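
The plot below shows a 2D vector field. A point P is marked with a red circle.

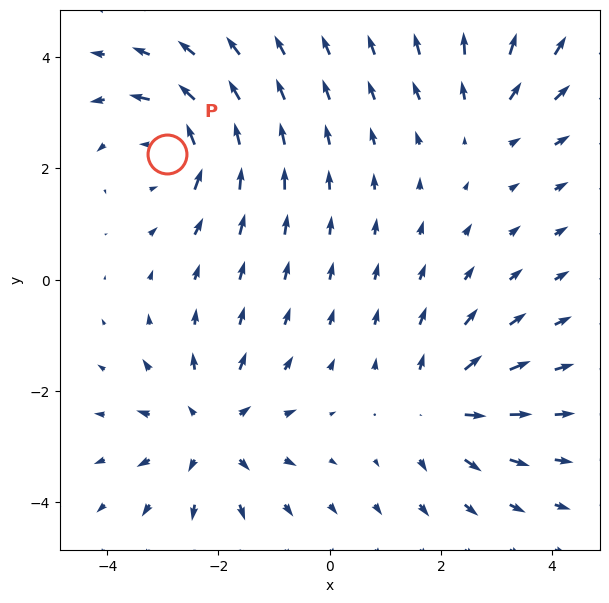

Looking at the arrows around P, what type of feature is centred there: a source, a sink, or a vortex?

At P (-2.9, 2.3) the arrows circulate counterclockwise. Divergence ≈0, curl about +5 — near-zero divergence with nonzero curl is a vortex.

vortex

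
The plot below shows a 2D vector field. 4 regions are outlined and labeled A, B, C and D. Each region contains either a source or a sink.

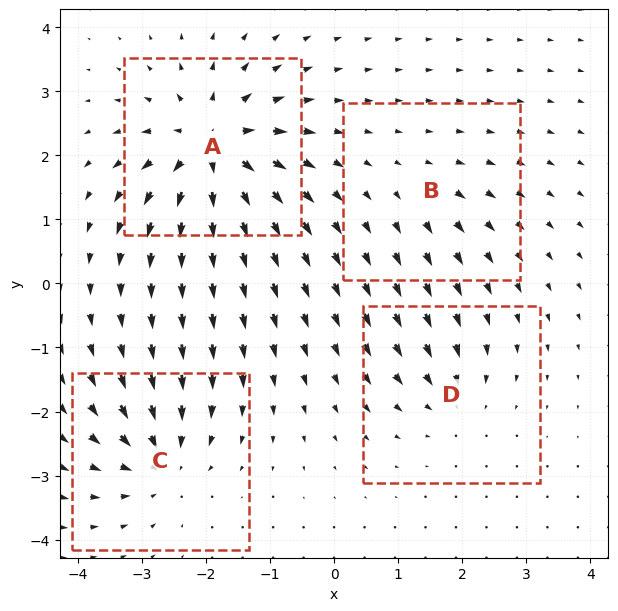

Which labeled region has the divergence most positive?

Divergence at each region's feature centre — A: about +9, B: about +2, C: about -6, D: about -4. Region A is most positive.

A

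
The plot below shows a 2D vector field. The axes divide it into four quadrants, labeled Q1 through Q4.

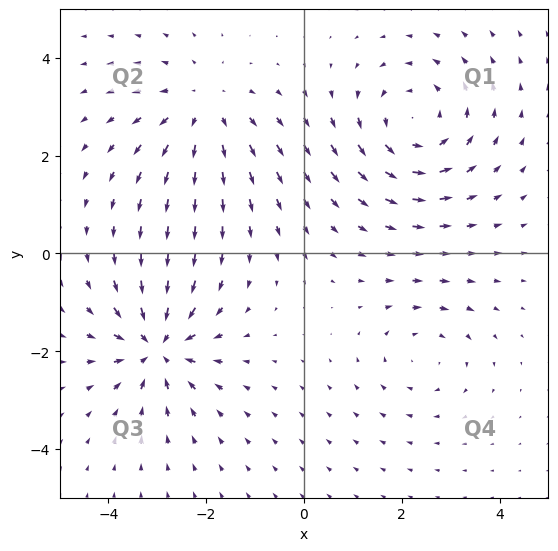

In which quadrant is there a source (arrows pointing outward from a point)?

Q2

The source sits at approximately (-2.1, 3.0), which lies in quadrant Q2. The divergence there is about +3, positive as expected for a source.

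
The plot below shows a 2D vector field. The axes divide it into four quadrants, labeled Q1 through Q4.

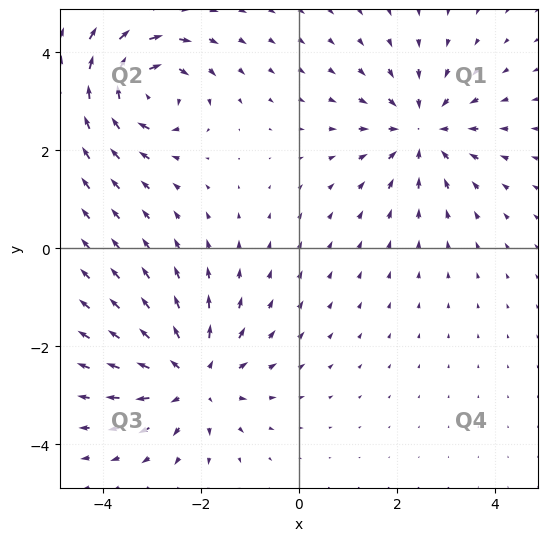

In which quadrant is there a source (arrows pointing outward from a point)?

The source sits at approximately (-2.2, -2.7), which lies in quadrant Q3. The divergence there is about +4, positive as expected for a source.

Q3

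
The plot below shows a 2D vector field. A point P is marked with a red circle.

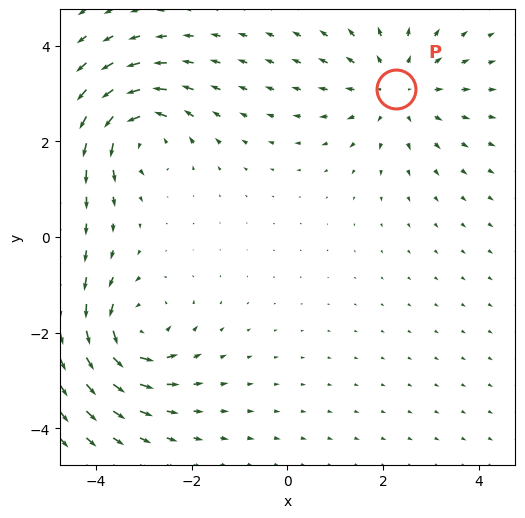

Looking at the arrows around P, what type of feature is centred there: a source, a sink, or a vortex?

source

At P (2.3, 3.1) the arrows spread outward. Divergence about +4, curl ≈0 — positive divergence with near-zero curl is a source.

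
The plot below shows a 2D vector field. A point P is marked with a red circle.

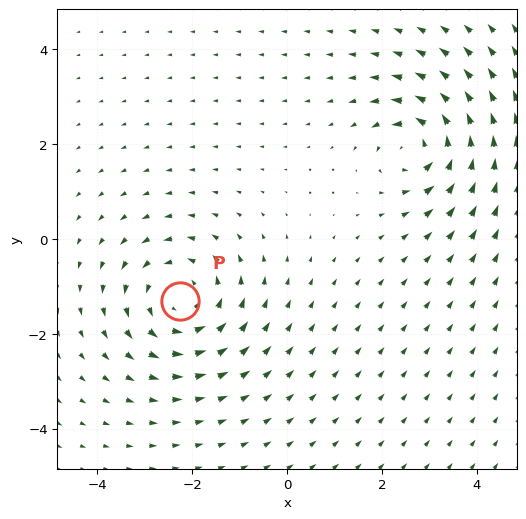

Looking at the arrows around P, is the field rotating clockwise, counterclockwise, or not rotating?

Near P at (-2.3, -1.3) the arrows circulate counterclockwise. The curl (z-component) there is about +4; positive curl means counterclockwise rotation.

counterclockwise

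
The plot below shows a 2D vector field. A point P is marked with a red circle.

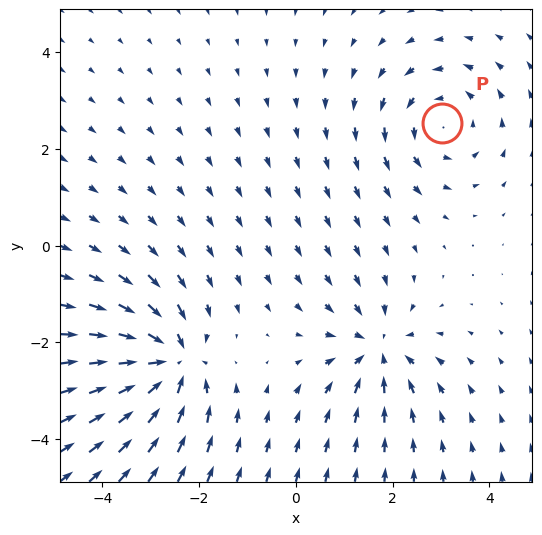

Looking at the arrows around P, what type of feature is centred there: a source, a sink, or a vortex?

At P (3.0, 2.5) the arrows circulate counterclockwise. Divergence ≈0, curl about +3 — near-zero divergence with nonzero curl is a vortex.

vortex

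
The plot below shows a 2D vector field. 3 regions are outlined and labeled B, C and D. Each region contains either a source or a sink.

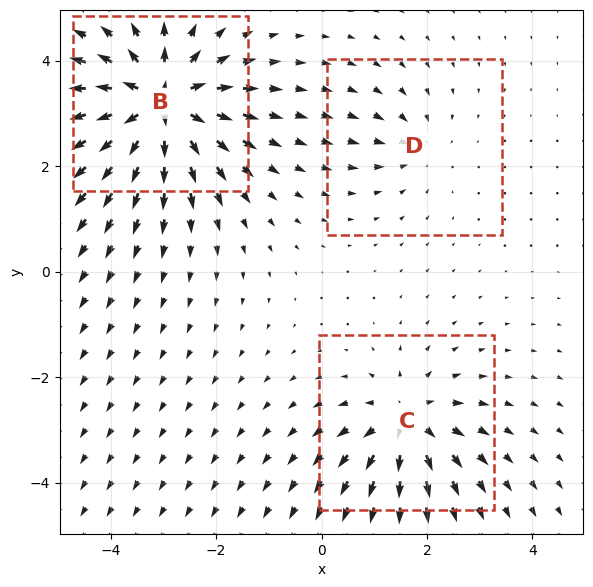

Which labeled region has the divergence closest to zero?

D

Divergence at each region's feature centre — B: about +6, C: about +4, D: about -2. Region D is closest to zero.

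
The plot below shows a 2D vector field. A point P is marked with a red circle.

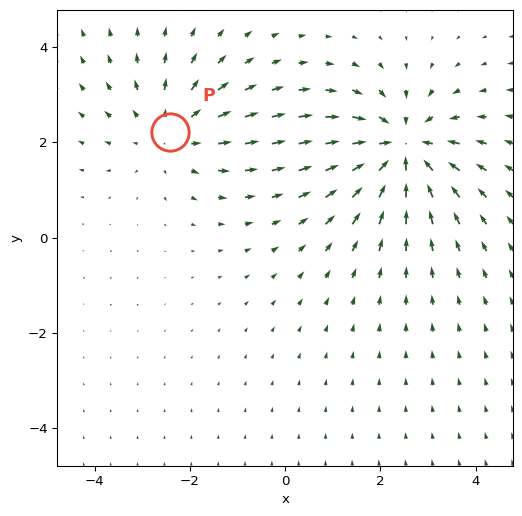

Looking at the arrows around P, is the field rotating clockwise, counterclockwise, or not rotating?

Near P at (-2.4, 2.2) the arrows show no circulation. The curl there is ≈0.

not rotating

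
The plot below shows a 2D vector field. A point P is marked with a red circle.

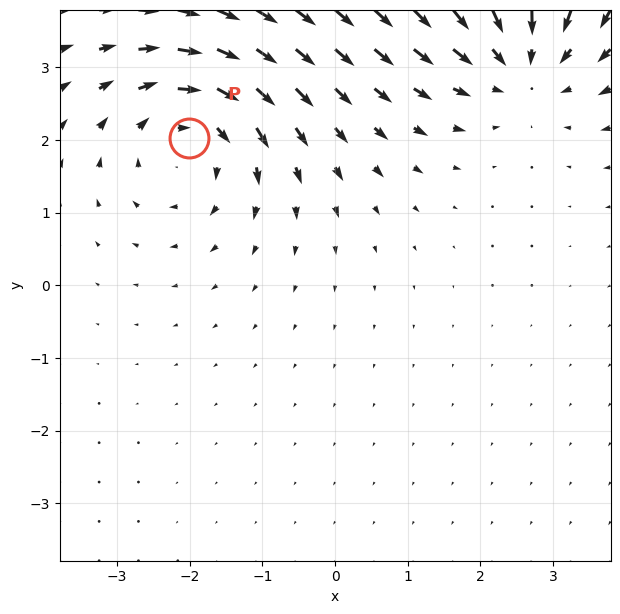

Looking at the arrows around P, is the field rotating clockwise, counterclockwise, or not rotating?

Near P at (-2.0, 2.0) the arrows circulate clockwise. The curl (z-component) there is about -4; negative curl means clockwise rotation.

clockwise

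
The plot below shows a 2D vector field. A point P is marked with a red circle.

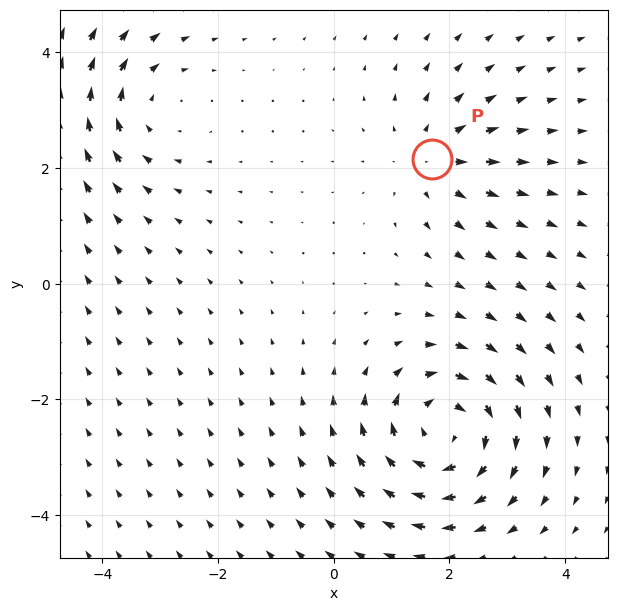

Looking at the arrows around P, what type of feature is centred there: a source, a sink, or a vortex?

At P (1.7, 2.1) the arrows spread outward. Divergence about +3, curl ≈0 — positive divergence with near-zero curl is a source.

source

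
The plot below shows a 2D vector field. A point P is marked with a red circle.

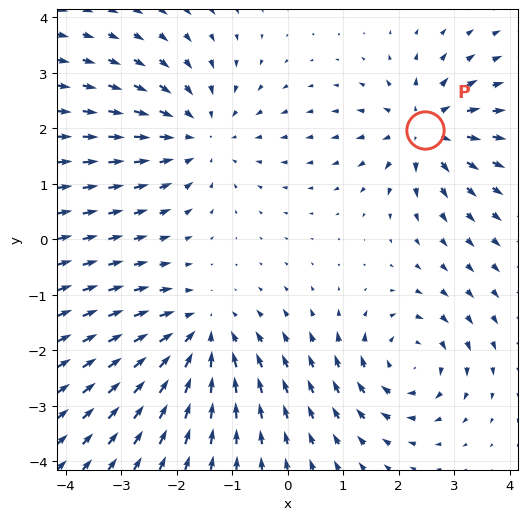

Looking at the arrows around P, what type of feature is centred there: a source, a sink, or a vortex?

At P (2.5, 2.0) the arrows spread outward. Divergence about +5, curl ≈0 — positive divergence with near-zero curl is a source.

source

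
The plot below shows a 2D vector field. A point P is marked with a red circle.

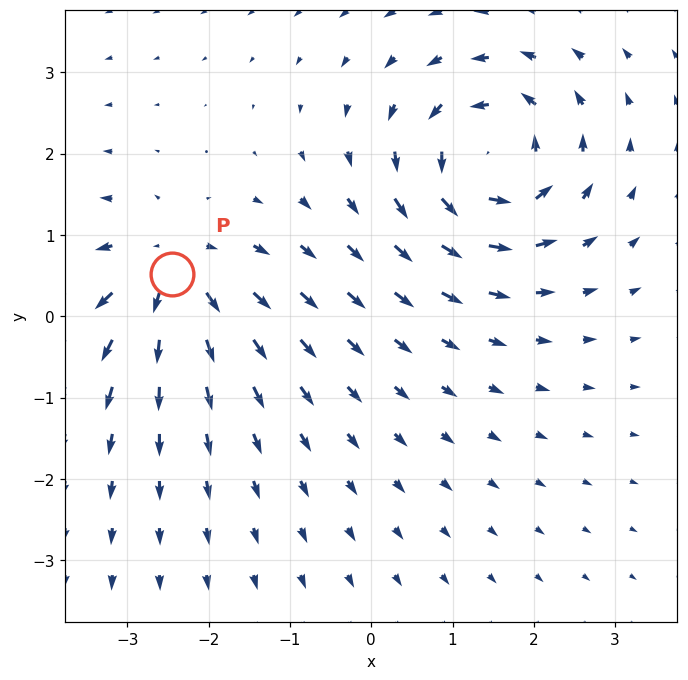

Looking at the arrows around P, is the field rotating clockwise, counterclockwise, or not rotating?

Near P at (-2.4, 0.5) the arrows show no circulation. The curl there is ≈0.

not rotating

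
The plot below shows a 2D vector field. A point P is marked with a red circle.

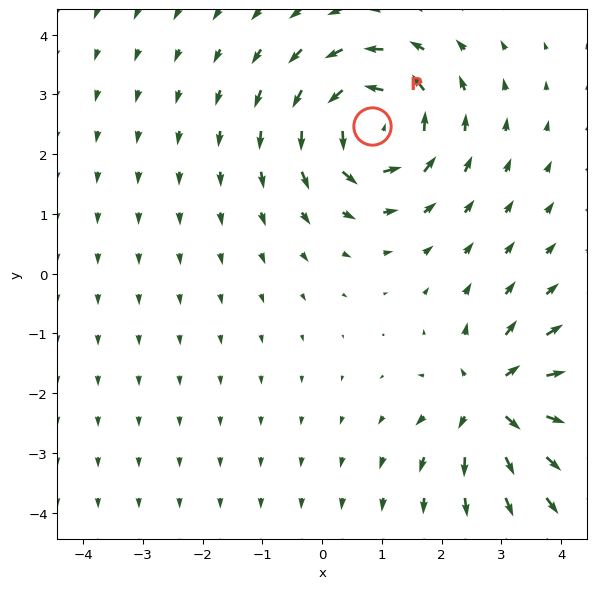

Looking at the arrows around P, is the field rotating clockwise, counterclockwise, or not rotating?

Near P at (0.8, 2.5) the arrows circulate counterclockwise. The curl (z-component) there is about +5; positive curl means counterclockwise rotation.

counterclockwise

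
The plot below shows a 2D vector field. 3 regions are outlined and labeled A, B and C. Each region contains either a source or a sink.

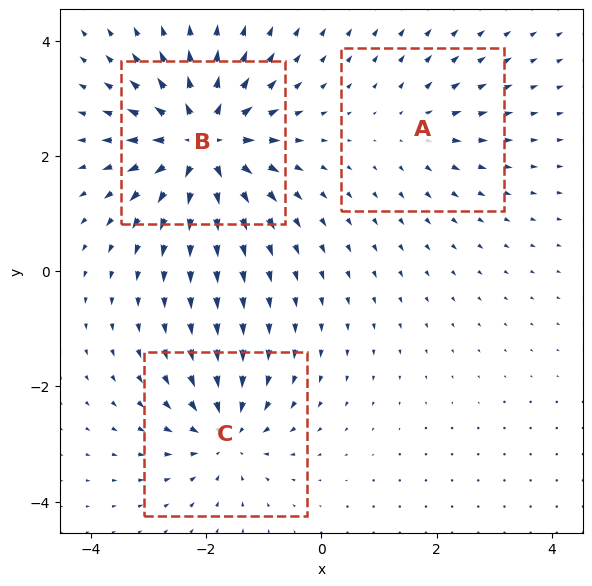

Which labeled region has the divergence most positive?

B

Divergence at each region's feature centre — A: about +2, B: about +6, C: about -4. Region B is most positive.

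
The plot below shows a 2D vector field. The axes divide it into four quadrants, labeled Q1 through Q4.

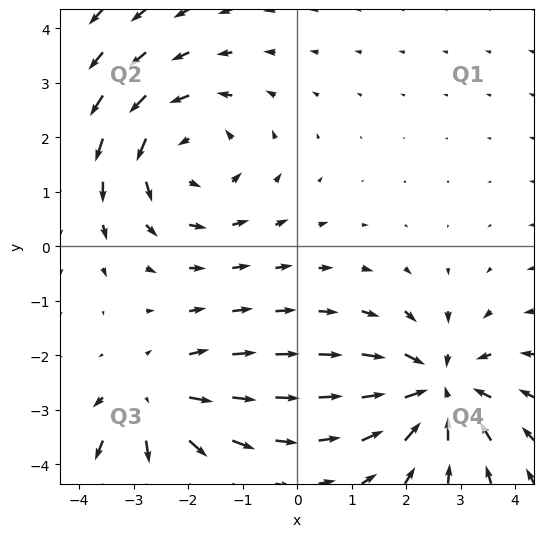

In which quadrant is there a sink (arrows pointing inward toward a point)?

Q4

The sink sits at approximately (2.6, -2.6), which lies in quadrant Q4. The divergence there is about -4, negative as expected for a sink.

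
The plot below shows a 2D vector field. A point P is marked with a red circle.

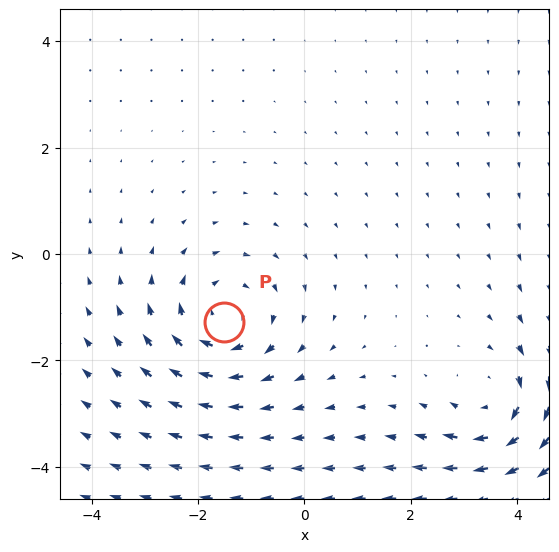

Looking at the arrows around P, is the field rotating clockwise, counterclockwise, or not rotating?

clockwise

Near P at (-1.5, -1.3) the arrows circulate clockwise. The curl (z-component) there is about -3; negative curl means clockwise rotation.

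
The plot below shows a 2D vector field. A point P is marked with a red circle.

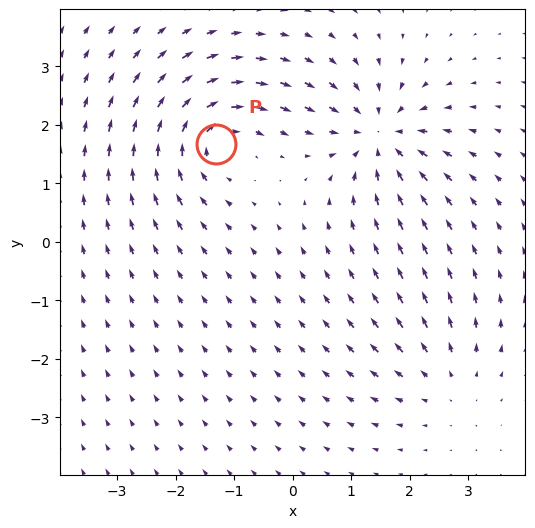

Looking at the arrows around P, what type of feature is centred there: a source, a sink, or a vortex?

At P (-1.3, 1.7) the arrows circulate clockwise. Divergence ≈0, curl about -6 — near-zero divergence with nonzero curl is a vortex.

vortex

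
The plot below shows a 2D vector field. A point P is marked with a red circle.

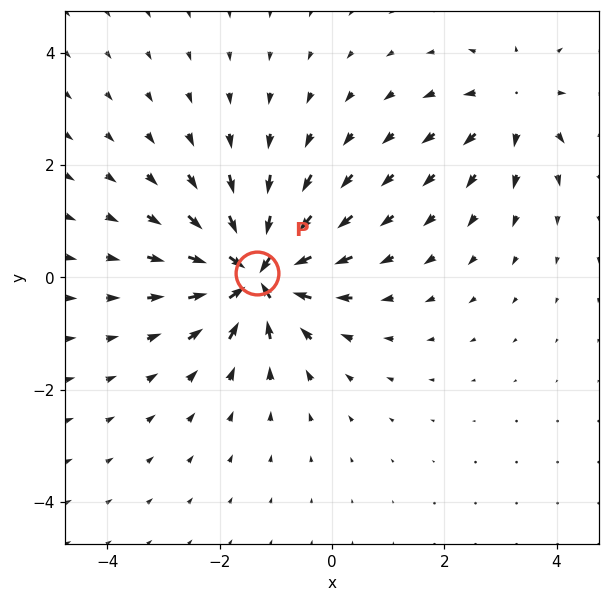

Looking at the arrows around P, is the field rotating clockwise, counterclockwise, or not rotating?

not rotating

Near P at (-1.3, 0.1) the arrows show no circulation. The curl there is ≈0.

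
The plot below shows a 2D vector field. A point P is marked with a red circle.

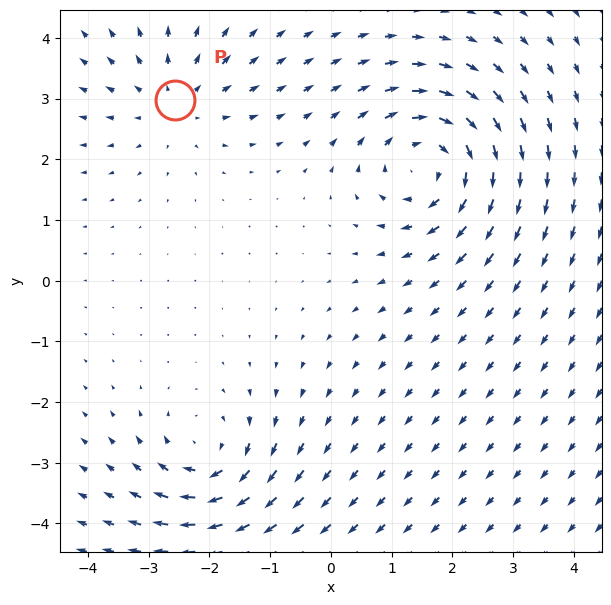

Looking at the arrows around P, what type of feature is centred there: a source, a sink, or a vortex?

source

At P (-2.6, 3.0) the arrows spread outward. Divergence about +3, curl ≈0 — positive divergence with near-zero curl is a source.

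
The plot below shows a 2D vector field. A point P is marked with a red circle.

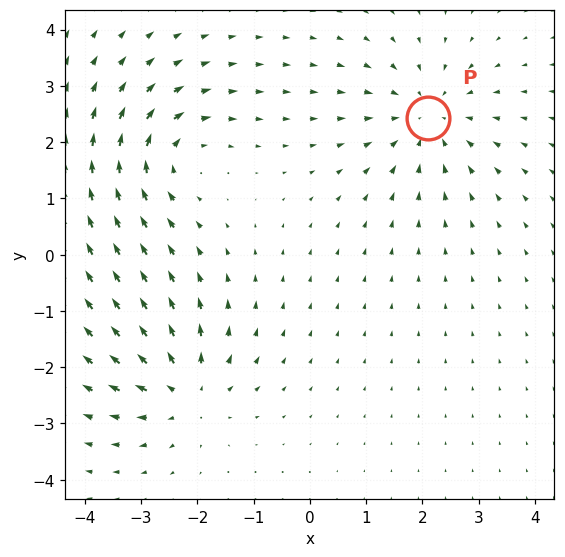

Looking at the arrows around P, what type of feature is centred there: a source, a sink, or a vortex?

At P (2.1, 2.4) the arrows converge inward. Divergence about -3, curl ≈0 — negative divergence with near-zero curl is a sink.

sink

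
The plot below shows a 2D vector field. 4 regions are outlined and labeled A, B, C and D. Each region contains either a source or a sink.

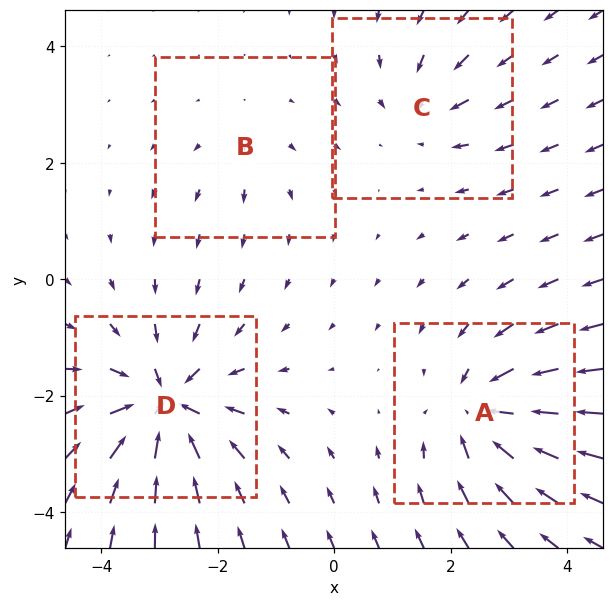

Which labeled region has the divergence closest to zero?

B

Divergence at each region's feature centre — A: about -6, B: about +2, C: about -3, D: about -7. Region B is closest to zero.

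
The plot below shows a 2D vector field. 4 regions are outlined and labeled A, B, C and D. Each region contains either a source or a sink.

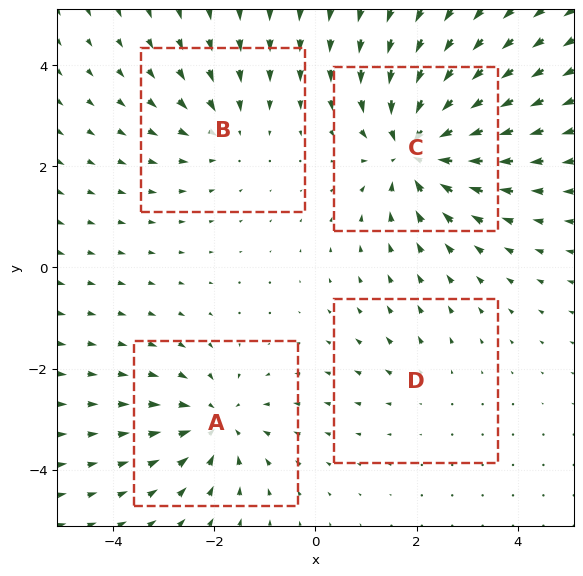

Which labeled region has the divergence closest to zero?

Divergence at each region's feature centre — A: about -5, B: about -3, C: about -7, D: about +2. Region D is closest to zero.

D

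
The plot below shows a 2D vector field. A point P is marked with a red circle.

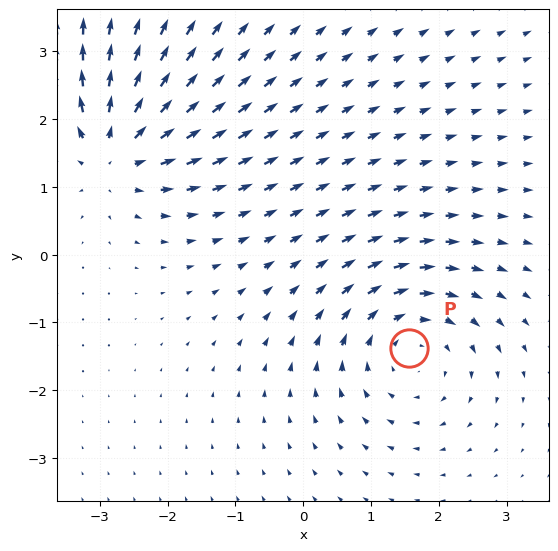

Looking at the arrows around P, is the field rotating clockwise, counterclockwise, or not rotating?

Near P at (1.6, -1.4) the arrows circulate clockwise. The curl (z-component) there is about -4; negative curl means clockwise rotation.

clockwise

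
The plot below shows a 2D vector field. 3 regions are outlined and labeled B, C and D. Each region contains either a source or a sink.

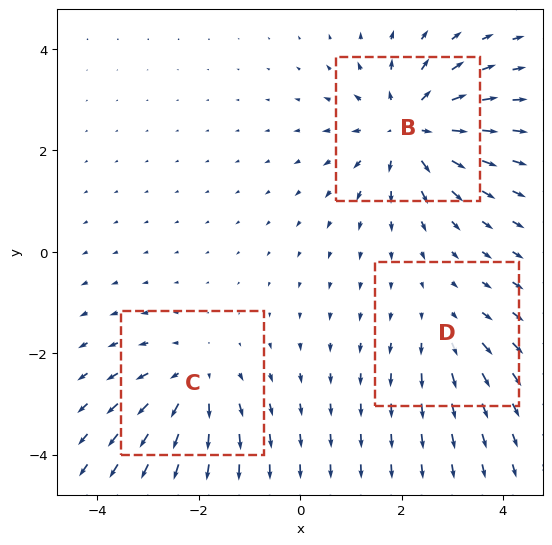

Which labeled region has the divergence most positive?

B

Divergence at each region's feature centre — B: about +5, C: about +3, D: about +2. Region B is most positive.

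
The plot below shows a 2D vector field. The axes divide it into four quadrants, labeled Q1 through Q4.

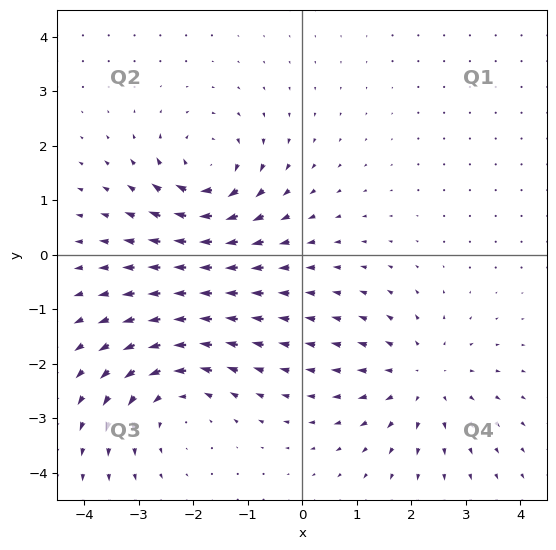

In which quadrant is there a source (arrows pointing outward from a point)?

The source sits at approximately (2.2, -2.3), which lies in quadrant Q4. The divergence there is about +3, positive as expected for a source.

Q4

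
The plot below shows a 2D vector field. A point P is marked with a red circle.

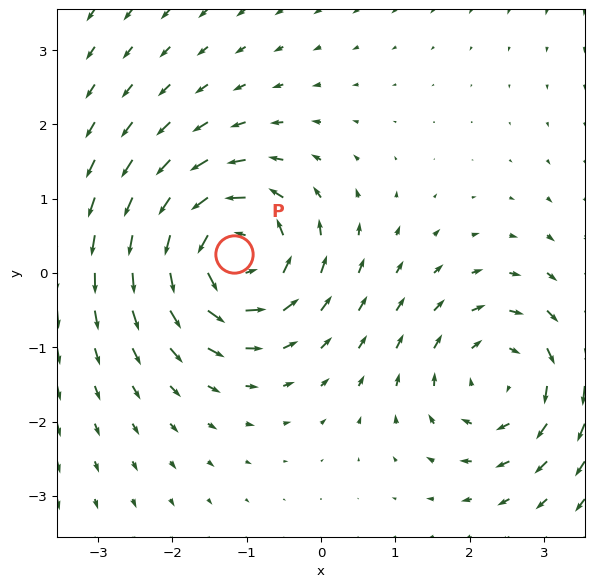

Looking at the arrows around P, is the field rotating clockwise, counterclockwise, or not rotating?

Near P at (-1.2, 0.3) the arrows circulate counterclockwise. The curl (z-component) there is about +6; positive curl means counterclockwise rotation.

counterclockwise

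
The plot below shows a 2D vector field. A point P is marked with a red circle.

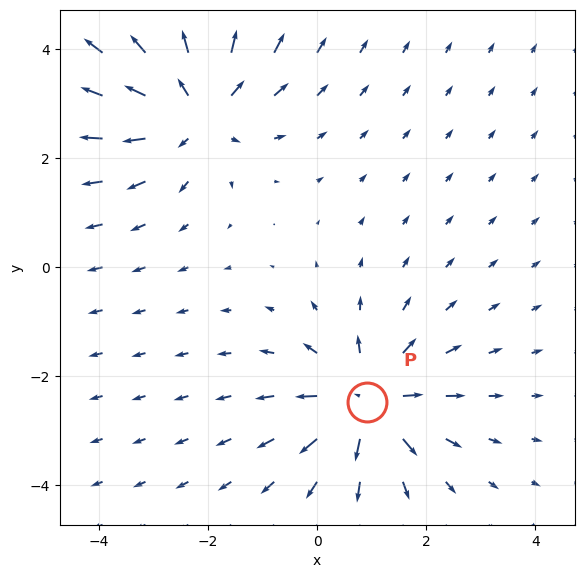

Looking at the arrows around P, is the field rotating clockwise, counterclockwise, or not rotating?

Near P at (0.9, -2.5) the arrows show no circulation. The curl there is ≈0.

not rotating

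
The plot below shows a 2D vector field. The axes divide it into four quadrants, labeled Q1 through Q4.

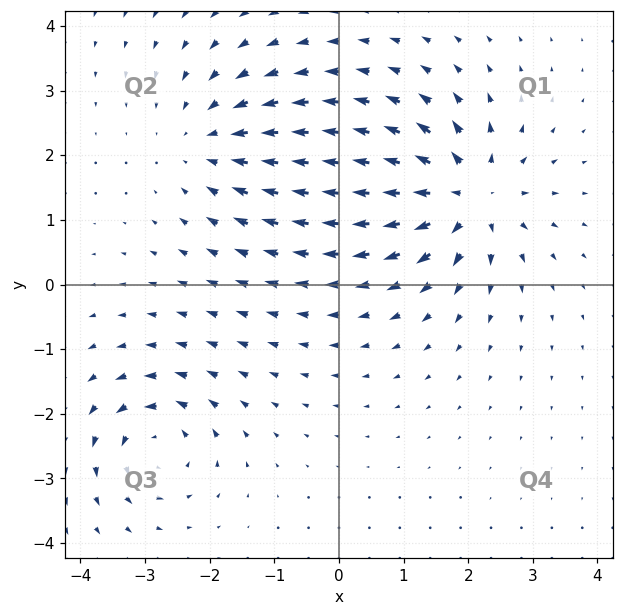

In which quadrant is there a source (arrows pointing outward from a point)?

The source sits at approximately (2.0, 1.4), which lies in quadrant Q1. The divergence there is about +6, positive as expected for a source.

Q1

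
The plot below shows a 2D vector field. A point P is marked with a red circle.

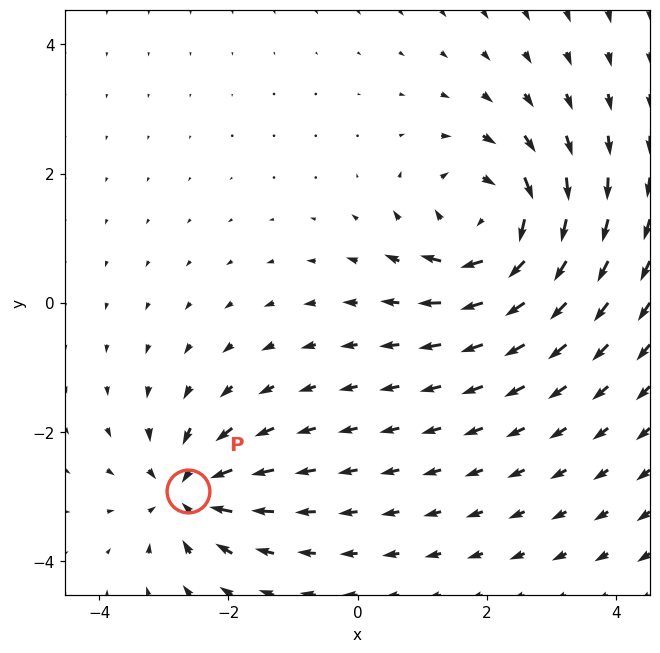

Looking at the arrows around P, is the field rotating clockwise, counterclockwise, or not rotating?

not rotating

Near P at (-2.6, -2.9) the arrows show no circulation. The curl there is ≈0.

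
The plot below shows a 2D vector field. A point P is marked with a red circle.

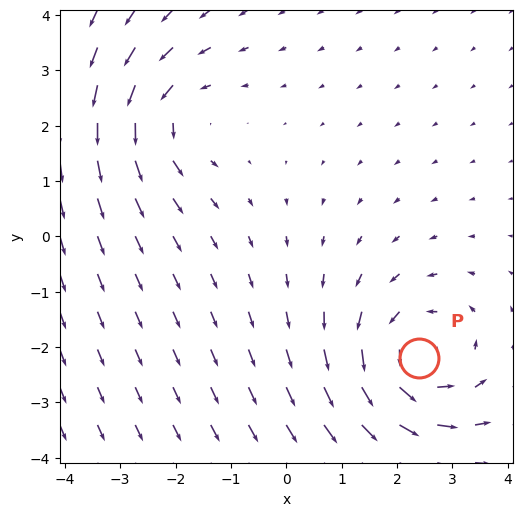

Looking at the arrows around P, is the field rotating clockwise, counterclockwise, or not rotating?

counterclockwise

Near P at (2.4, -2.2) the arrows circulate counterclockwise. The curl (z-component) there is about +5; positive curl means counterclockwise rotation.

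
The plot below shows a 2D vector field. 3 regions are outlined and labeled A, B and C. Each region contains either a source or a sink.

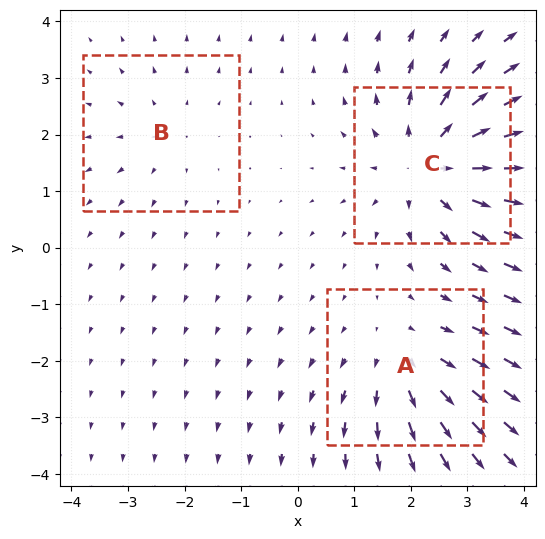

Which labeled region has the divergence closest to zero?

B

Divergence at each region's feature centre — A: about +3, B: about +2, C: about +5. Region B is closest to zero.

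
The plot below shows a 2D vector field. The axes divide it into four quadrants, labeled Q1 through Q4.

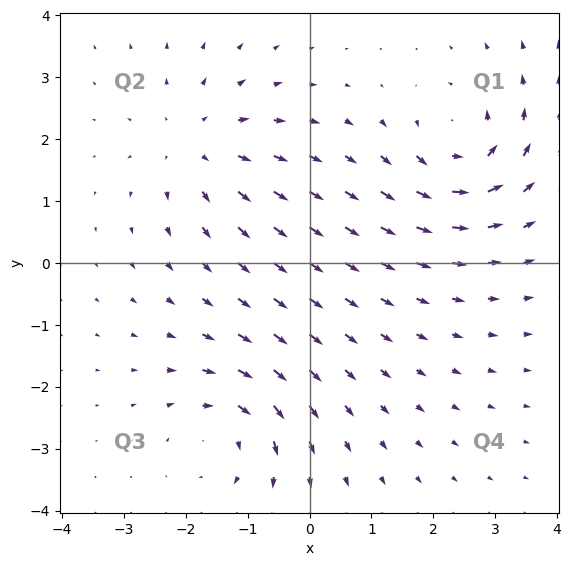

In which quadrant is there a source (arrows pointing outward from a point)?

Q2

The source sits at approximately (-1.8, 1.9), which lies in quadrant Q2. The divergence there is about +4, positive as expected for a source.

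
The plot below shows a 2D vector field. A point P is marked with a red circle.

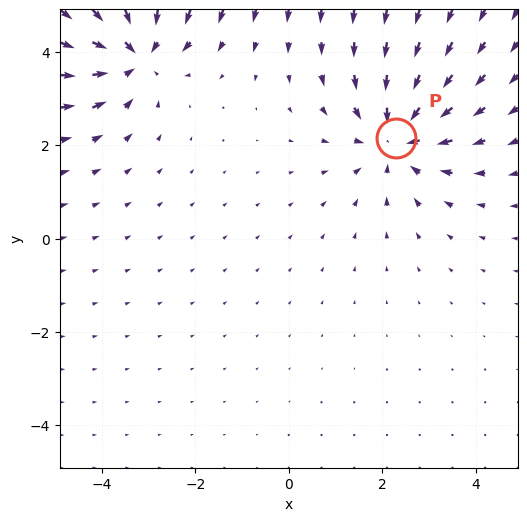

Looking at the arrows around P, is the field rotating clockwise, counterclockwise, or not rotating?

not rotating

Near P at (2.3, 2.1) the arrows show no circulation. The curl there is ≈0.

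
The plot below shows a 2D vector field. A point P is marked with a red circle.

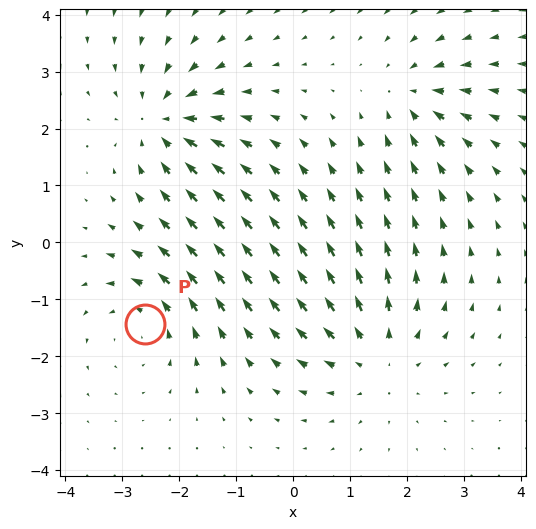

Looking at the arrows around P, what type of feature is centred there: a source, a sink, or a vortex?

vortex

At P (-2.6, -1.4) the arrows circulate counterclockwise. Divergence ≈0, curl about +4 — near-zero divergence with nonzero curl is a vortex.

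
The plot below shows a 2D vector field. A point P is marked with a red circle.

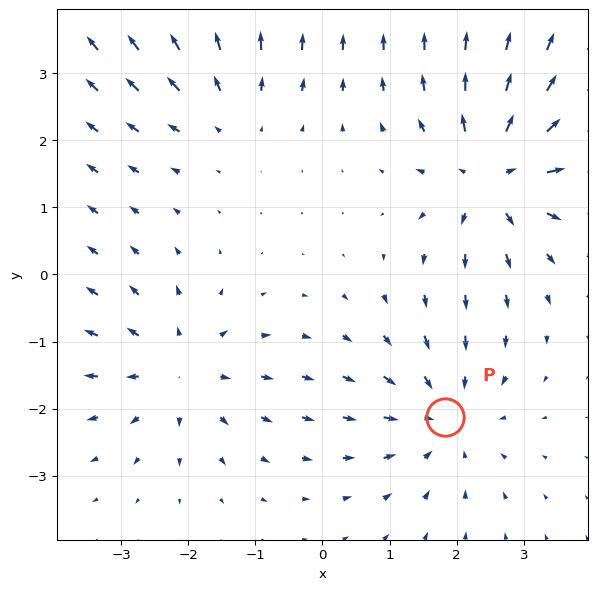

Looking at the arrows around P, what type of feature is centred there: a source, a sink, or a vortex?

sink

At P (1.8, -2.1) the arrows converge inward. Divergence about -4, curl ≈0 — negative divergence with near-zero curl is a sink.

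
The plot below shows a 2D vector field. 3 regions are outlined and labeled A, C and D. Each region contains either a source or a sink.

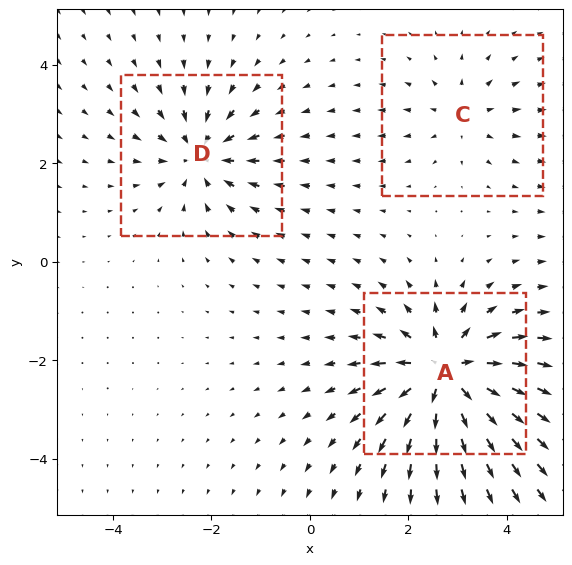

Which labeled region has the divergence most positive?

A

Divergence at each region's feature centre — A: about +6, C: about +2, D: about -4. Region A is most positive.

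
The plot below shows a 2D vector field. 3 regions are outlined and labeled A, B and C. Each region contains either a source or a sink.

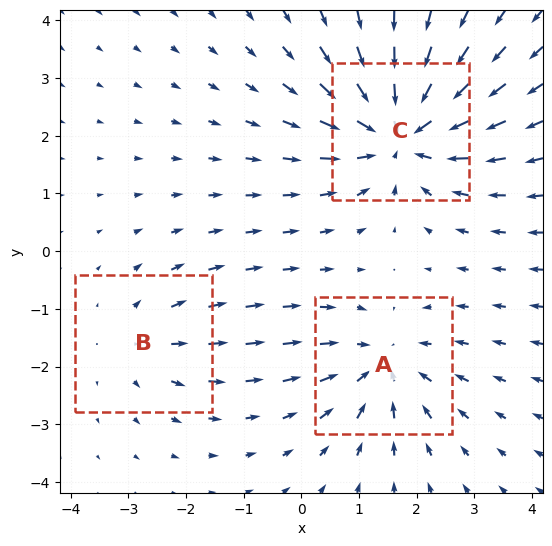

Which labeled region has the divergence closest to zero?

B

Divergence at each region's feature centre — A: about -3, B: about +2, C: about -5. Region B is closest to zero.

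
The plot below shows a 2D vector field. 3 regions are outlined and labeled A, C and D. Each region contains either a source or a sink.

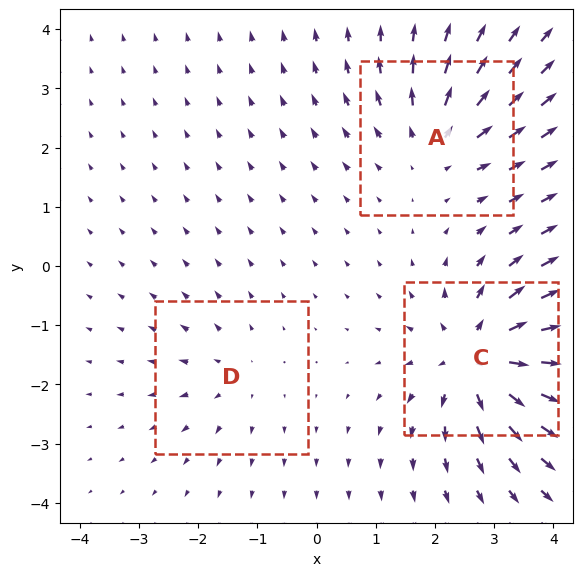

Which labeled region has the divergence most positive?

Divergence at each region's feature centre — A: about +3, C: about +5, D: about +2. Region C is most positive.

C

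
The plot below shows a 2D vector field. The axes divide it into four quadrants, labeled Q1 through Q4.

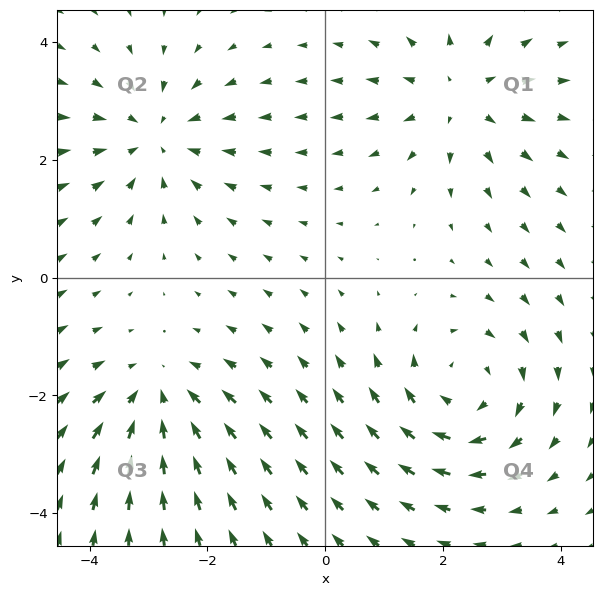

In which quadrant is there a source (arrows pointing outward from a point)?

The source sits at approximately (2.3, 3.1), which lies in quadrant Q1. The divergence there is about +3, positive as expected for a source.

Q1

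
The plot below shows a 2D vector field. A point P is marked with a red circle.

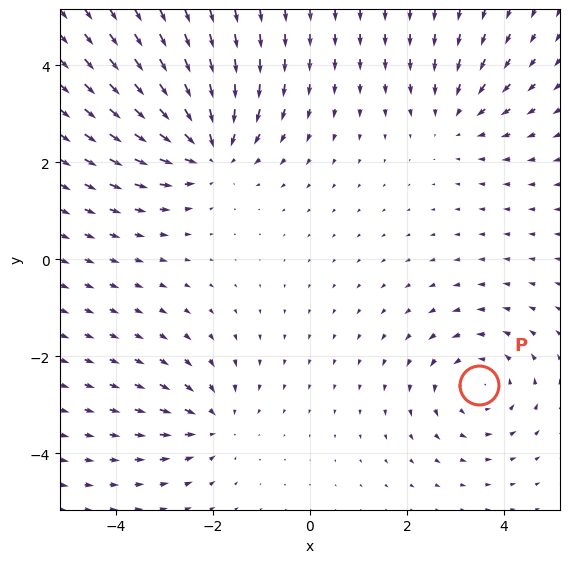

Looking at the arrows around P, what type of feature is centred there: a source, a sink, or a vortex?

At P (3.5, -2.6) the arrows circulate counterclockwise. Divergence ≈0, curl about +4 — near-zero divergence with nonzero curl is a vortex.

vortex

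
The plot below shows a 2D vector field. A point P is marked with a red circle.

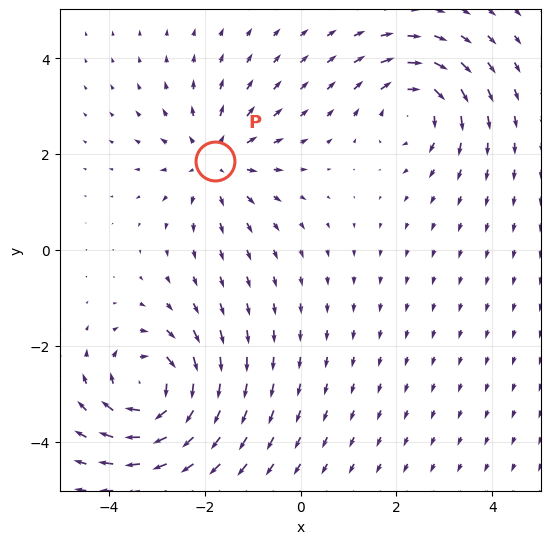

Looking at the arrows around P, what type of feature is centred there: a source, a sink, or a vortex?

source

At P (-1.8, 1.8) the arrows spread outward. Divergence about +4, curl ≈0 — positive divergence with near-zero curl is a source.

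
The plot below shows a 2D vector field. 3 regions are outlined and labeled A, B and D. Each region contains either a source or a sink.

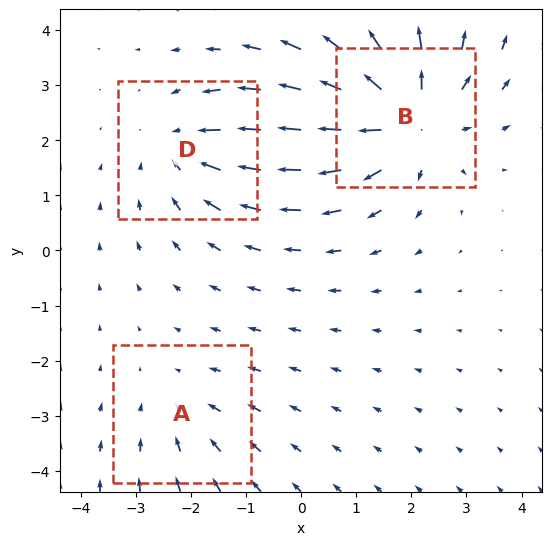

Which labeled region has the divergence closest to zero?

Divergence at each region's feature centre — A: about -2, B: about +4, D: about -3. Region A is closest to zero.

A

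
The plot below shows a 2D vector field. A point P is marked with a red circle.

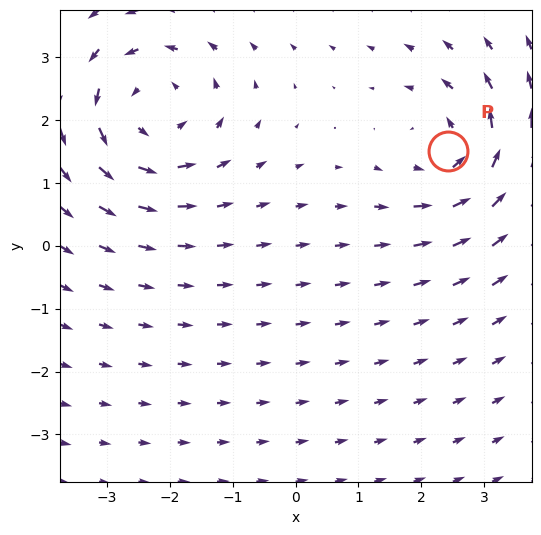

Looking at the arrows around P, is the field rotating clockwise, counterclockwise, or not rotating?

Near P at (2.4, 1.5) the arrows circulate counterclockwise. The curl (z-component) there is about +4; positive curl means counterclockwise rotation.

counterclockwise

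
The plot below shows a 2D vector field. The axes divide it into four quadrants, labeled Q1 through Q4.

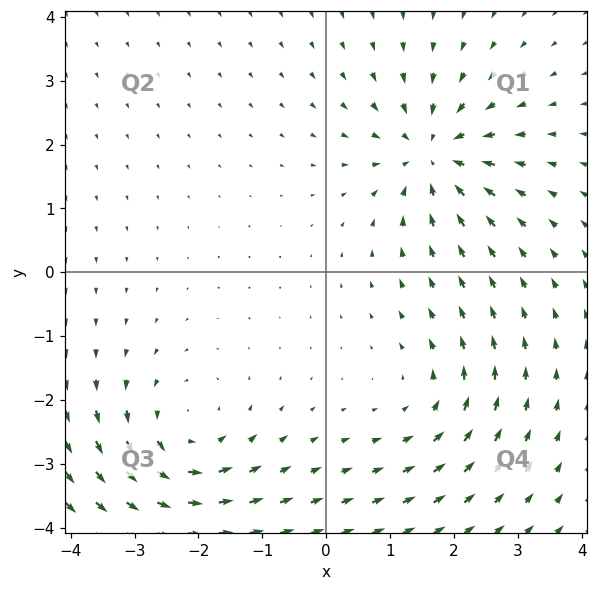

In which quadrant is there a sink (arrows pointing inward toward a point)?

Q1

The sink sits at approximately (1.7, 1.9), which lies in quadrant Q1. The divergence there is about -6, negative as expected for a sink.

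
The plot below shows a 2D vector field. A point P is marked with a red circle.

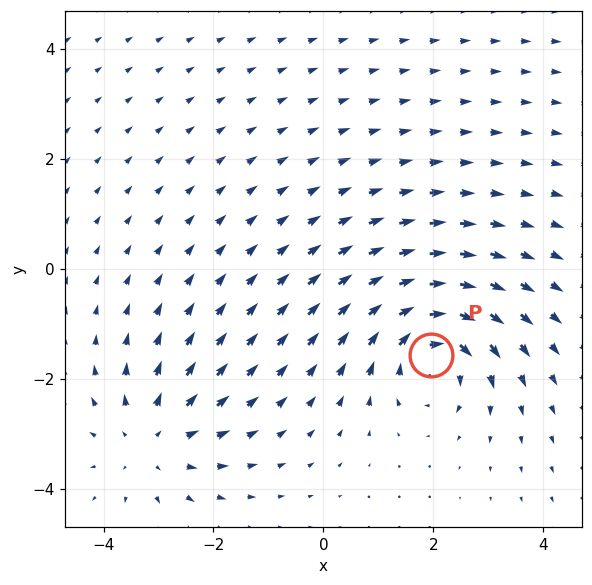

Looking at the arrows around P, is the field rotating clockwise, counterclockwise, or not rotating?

clockwise

Near P at (2.0, -1.6) the arrows circulate clockwise. The curl (z-component) there is about -5; negative curl means clockwise rotation.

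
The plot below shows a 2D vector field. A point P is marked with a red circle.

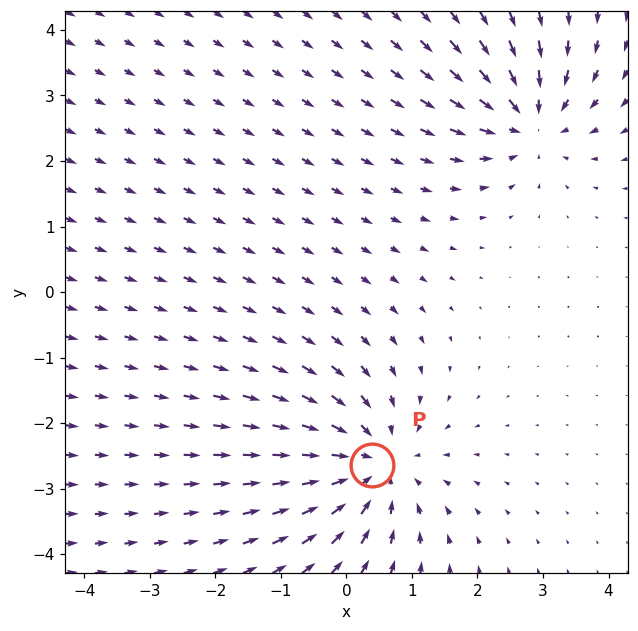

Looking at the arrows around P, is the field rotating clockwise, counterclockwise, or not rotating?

Near P at (0.4, -2.6) the arrows show no circulation. The curl there is ≈0.

not rotating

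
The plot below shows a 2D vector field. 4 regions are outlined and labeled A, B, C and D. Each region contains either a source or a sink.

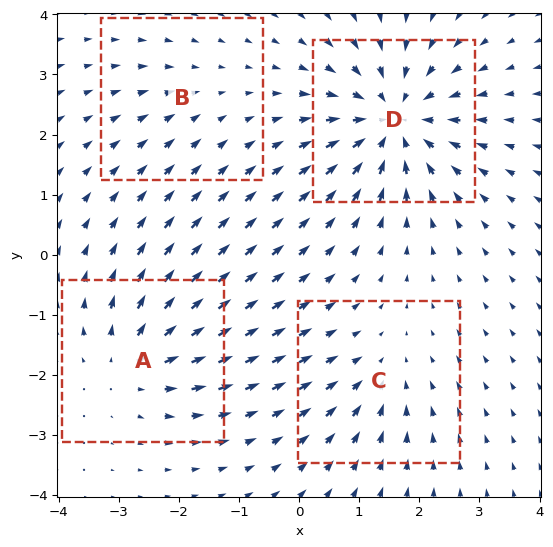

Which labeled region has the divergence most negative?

D

Divergence at each region's feature centre — A: about +5, B: about -2, C: about -3, D: about -7. Region D is most negative.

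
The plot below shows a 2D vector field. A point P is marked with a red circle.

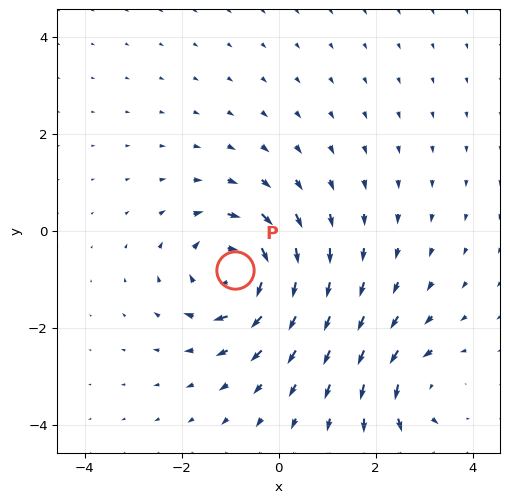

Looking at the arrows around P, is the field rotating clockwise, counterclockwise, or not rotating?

clockwise

Near P at (-0.9, -0.8) the arrows circulate clockwise. The curl (z-component) there is about -5; negative curl means clockwise rotation.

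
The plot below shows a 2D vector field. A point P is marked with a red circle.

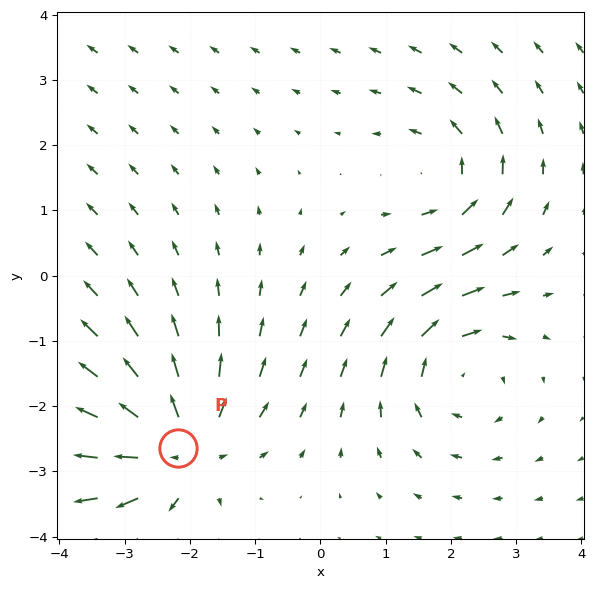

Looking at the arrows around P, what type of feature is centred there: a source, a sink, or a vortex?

source

At P (-2.2, -2.6) the arrows spread outward. Divergence about +5, curl ≈0 — positive divergence with near-zero curl is a source.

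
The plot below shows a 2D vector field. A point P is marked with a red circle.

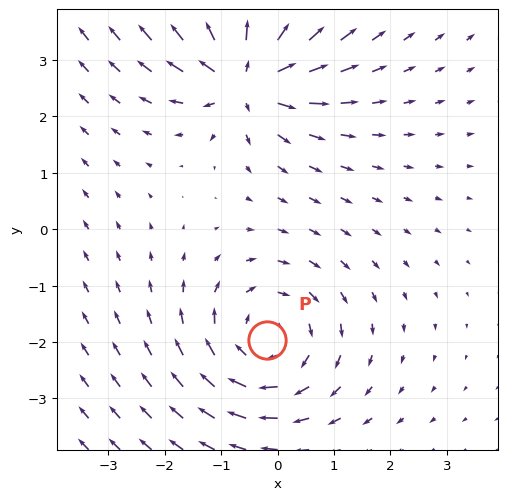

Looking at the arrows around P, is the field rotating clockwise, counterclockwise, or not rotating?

Near P at (-0.2, -2.0) the arrows circulate clockwise. The curl (z-component) there is about -3; negative curl means clockwise rotation.

clockwise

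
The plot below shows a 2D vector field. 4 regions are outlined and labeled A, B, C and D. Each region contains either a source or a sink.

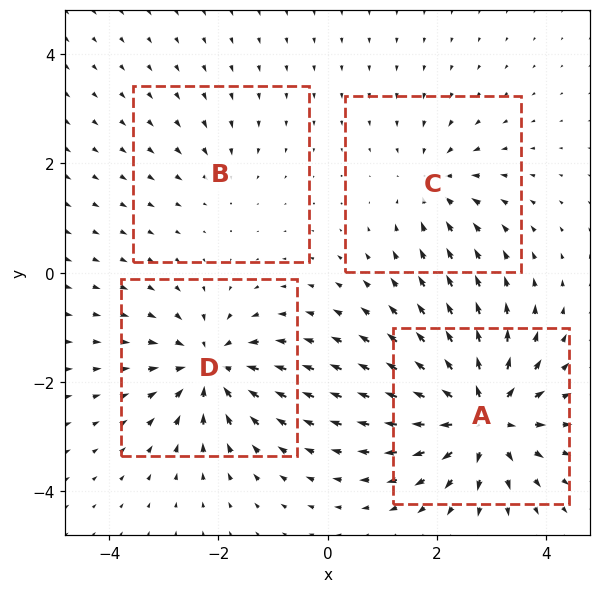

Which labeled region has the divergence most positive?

A

Divergence at each region's feature centre — A: about +8, B: about -2, C: about -4, D: about -6. Region A is most positive.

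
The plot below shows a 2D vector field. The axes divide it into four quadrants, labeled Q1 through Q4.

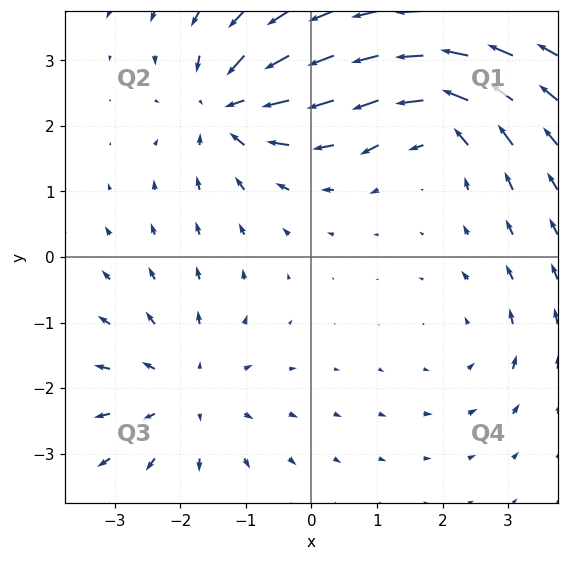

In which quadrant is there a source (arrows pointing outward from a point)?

Q3

The source sits at approximately (-1.9, -2.1), which lies in quadrant Q3. The divergence there is about +4, positive as expected for a source.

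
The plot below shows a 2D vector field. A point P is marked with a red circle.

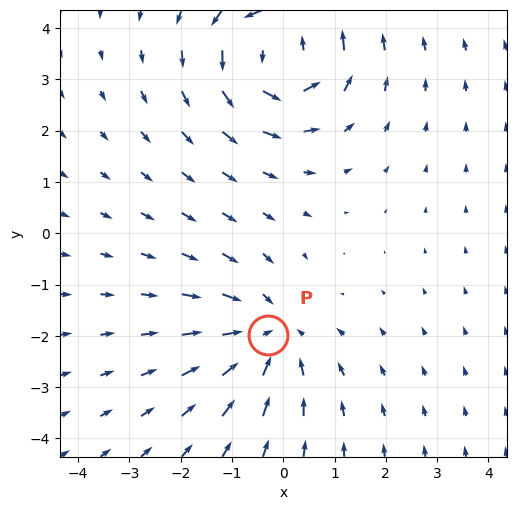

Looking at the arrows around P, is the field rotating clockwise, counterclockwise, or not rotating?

Near P at (-0.3, -2.0) the arrows show no circulation. The curl there is ≈0.

not rotating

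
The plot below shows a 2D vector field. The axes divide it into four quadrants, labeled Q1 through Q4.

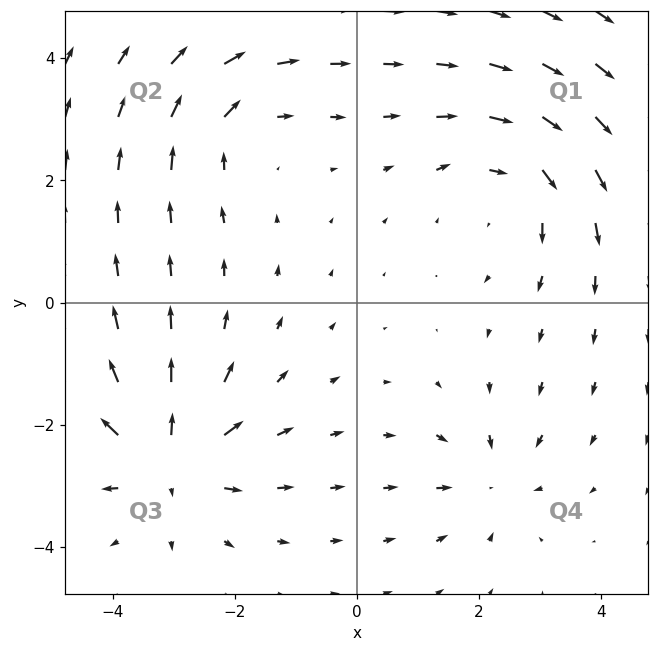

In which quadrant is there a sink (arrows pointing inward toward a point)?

Q4

The sink sits at approximately (2.2, -2.9), which lies in quadrant Q4. The divergence there is about -3, negative as expected for a sink.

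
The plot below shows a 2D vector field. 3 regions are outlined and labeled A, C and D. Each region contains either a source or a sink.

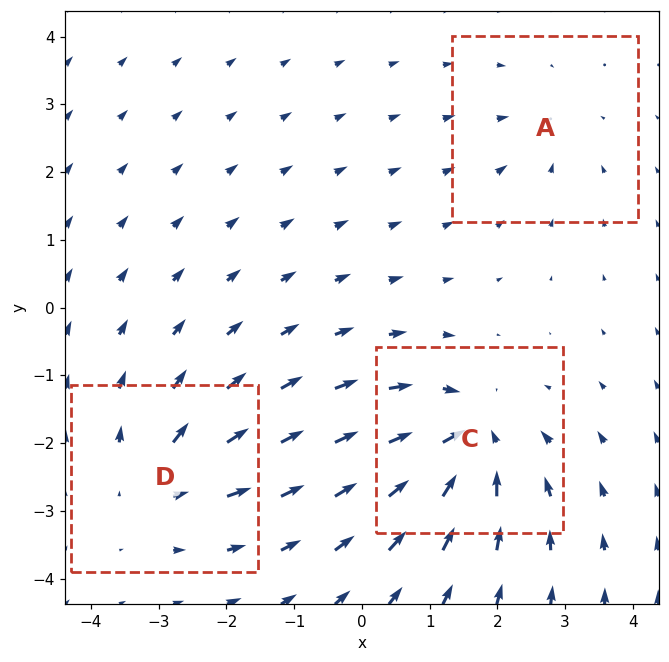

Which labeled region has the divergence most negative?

Divergence at each region's feature centre — A: about -2, C: about -6, D: about +4. Region C is most negative.

C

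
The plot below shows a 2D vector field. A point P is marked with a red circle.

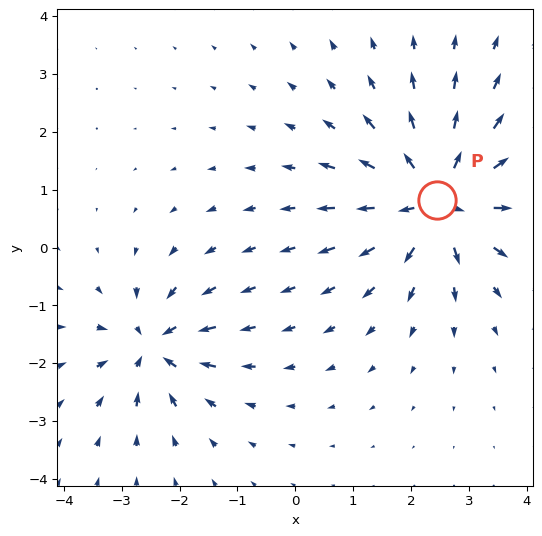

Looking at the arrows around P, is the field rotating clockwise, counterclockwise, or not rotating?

Near P at (2.5, 0.8) the arrows show no circulation. The curl there is ≈0.

not rotating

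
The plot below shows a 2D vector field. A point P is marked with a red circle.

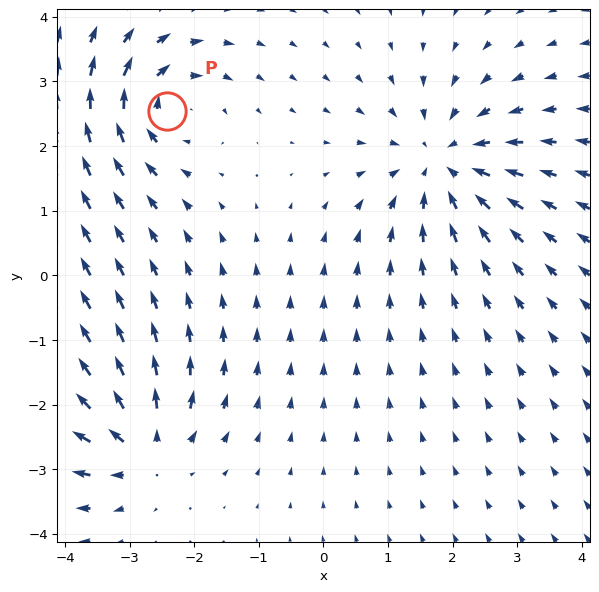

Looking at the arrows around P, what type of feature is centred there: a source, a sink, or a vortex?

vortex

At P (-2.4, 2.5) the arrows circulate clockwise. Divergence ≈0, curl about -5 — near-zero divergence with nonzero curl is a vortex.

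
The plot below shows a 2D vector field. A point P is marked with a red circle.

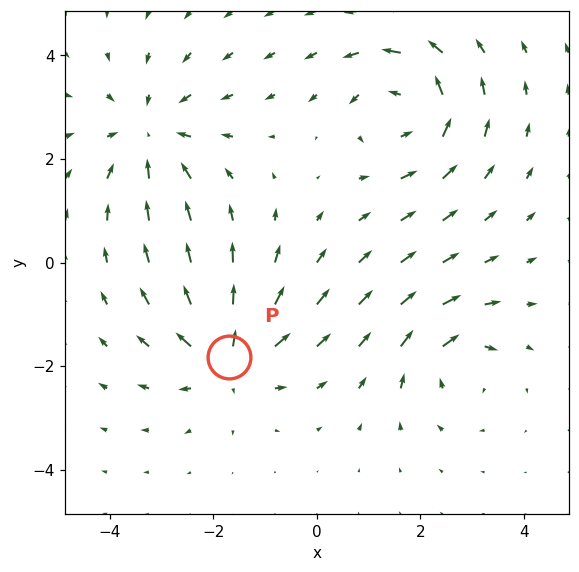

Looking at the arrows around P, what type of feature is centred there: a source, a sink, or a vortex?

At P (-1.7, -1.8) the arrows spread outward. Divergence about +5, curl ≈0 — positive divergence with near-zero curl is a source.

source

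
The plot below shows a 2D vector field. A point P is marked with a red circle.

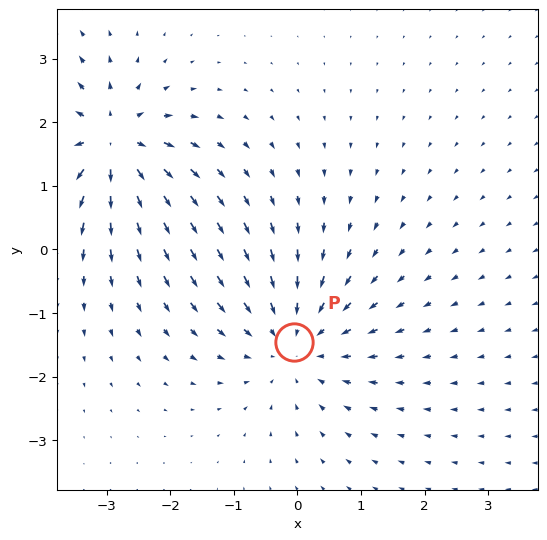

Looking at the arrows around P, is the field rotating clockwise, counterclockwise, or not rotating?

not rotating

Near P at (-0.1, -1.5) the arrows show no circulation. The curl there is ≈0.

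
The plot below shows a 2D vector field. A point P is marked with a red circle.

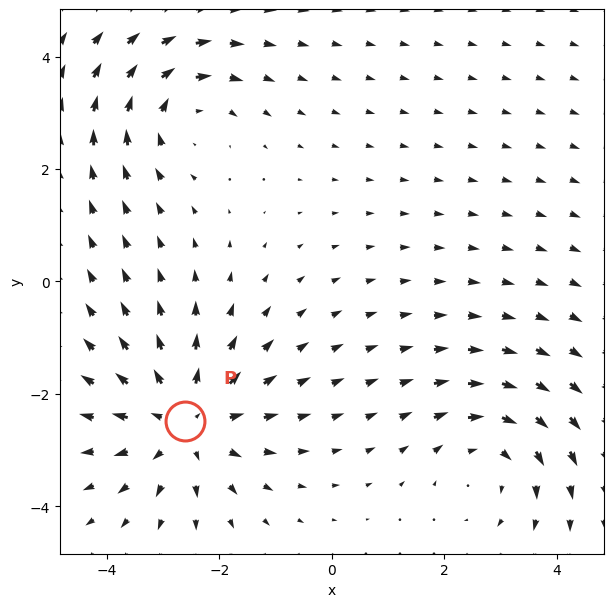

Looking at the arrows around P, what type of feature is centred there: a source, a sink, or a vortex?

At P (-2.6, -2.5) the arrows spread outward. Divergence about +4, curl ≈0 — positive divergence with near-zero curl is a source.

source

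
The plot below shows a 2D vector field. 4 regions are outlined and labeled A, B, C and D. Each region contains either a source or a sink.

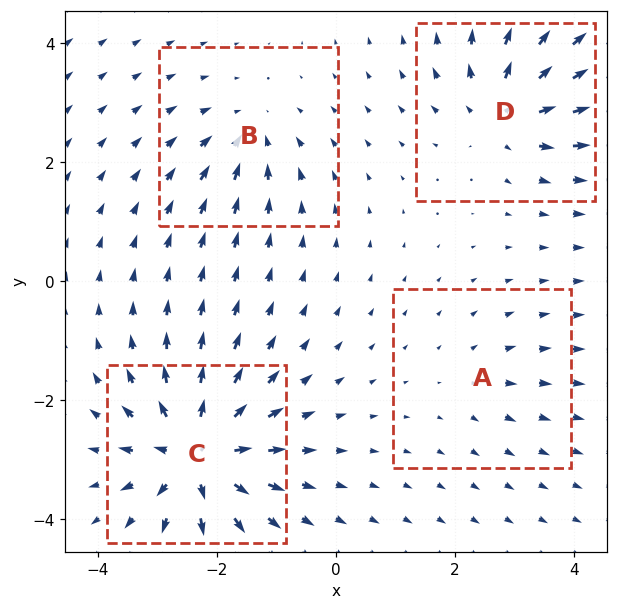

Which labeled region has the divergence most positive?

C

Divergence at each region's feature centre — A: about +2, B: about -4, C: about +9, D: about +6. Region C is most positive.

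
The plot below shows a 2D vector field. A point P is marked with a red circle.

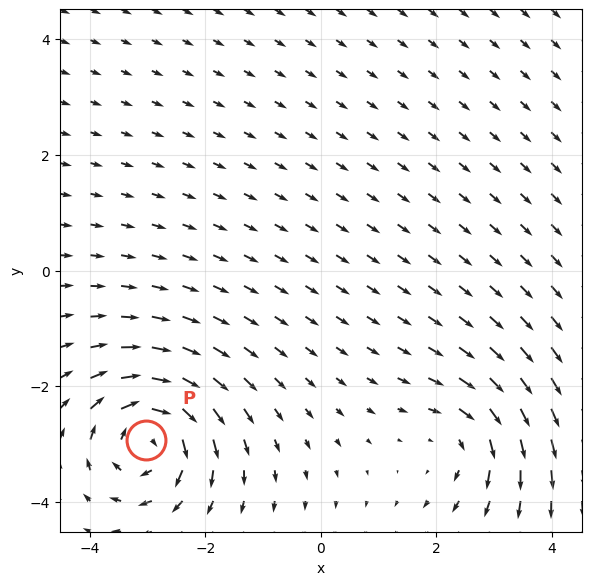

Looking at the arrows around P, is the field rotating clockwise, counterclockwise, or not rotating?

Near P at (-3.0, -2.9) the arrows circulate clockwise. The curl (z-component) there is about -6; negative curl means clockwise rotation.

clockwise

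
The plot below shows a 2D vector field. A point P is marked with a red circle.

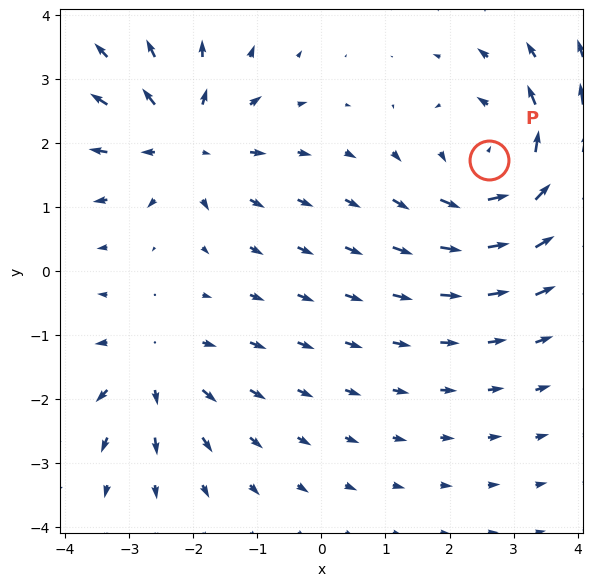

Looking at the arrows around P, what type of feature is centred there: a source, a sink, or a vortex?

vortex

At P (2.6, 1.7) the arrows circulate counterclockwise. Divergence ≈0, curl about +4 — near-zero divergence with nonzero curl is a vortex.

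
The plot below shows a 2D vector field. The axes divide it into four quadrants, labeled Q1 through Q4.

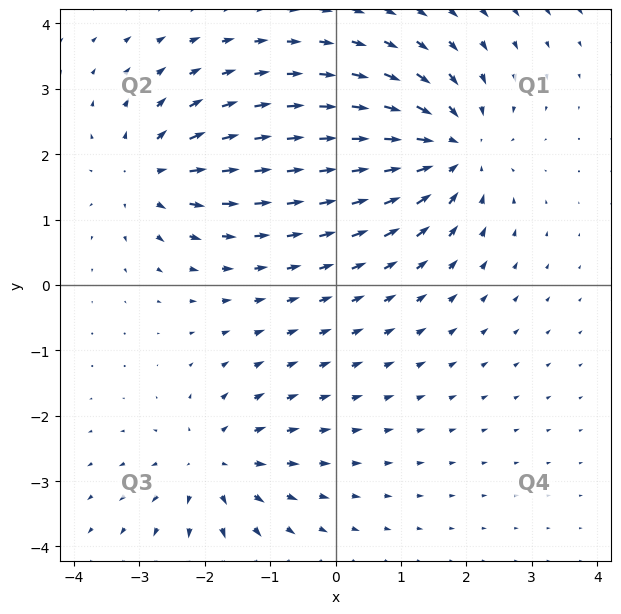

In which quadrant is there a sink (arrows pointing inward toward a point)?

The sink sits at approximately (1.8, 2.1), which lies in quadrant Q1. The divergence there is about -5, negative as expected for a sink.

Q1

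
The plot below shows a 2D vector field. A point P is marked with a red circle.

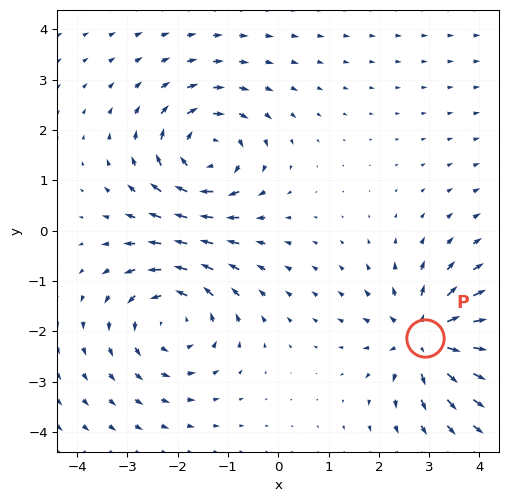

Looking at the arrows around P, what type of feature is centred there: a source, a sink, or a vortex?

source

At P (2.9, -2.1) the arrows spread outward. Divergence about +4, curl ≈0 — positive divergence with near-zero curl is a source.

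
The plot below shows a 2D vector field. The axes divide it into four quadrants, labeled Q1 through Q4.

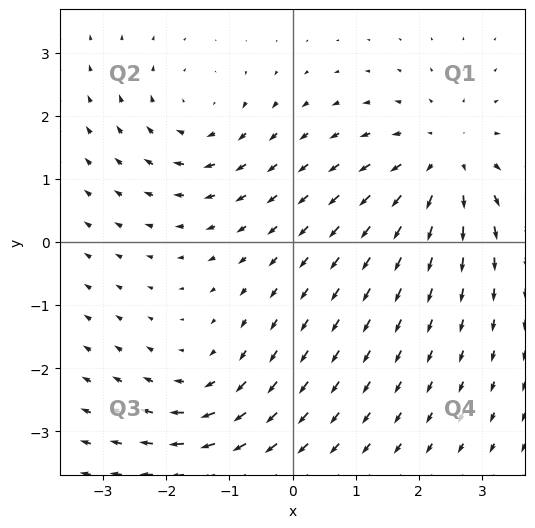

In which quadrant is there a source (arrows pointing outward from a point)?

Q1

The source sits at approximately (2.4, 1.3), which lies in quadrant Q1. The divergence there is about +4, positive as expected for a source.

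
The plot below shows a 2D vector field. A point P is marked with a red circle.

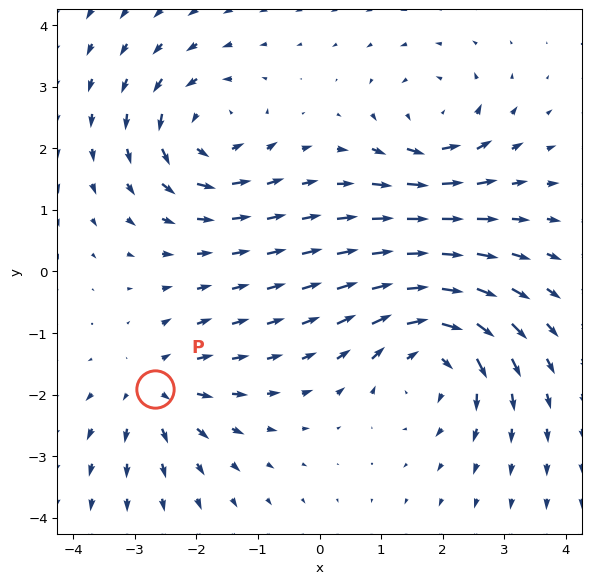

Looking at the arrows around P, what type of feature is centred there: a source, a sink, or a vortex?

source

At P (-2.7, -1.9) the arrows spread outward. Divergence about +4, curl ≈0 — positive divergence with near-zero curl is a source.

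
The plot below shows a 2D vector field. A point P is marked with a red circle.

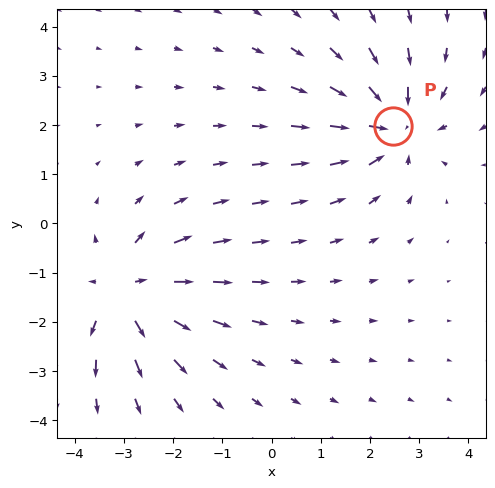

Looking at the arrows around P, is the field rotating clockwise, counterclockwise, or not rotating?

Near P at (2.5, 2.0) the arrows show no circulation. The curl there is ≈0.

not rotating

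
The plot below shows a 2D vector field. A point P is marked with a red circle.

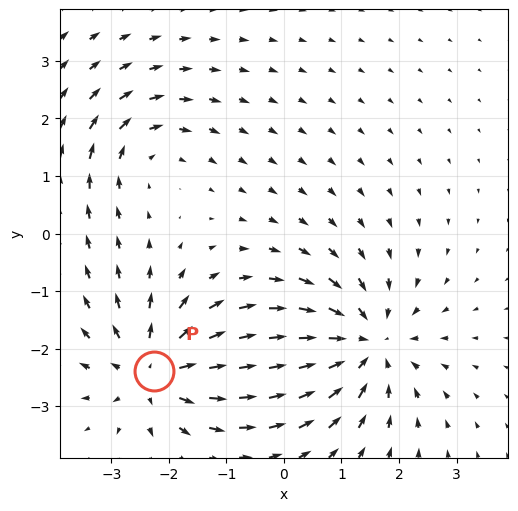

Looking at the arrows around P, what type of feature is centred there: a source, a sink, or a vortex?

source

At P (-2.3, -2.4) the arrows spread outward. Divergence about +5, curl ≈0 — positive divergence with near-zero curl is a source.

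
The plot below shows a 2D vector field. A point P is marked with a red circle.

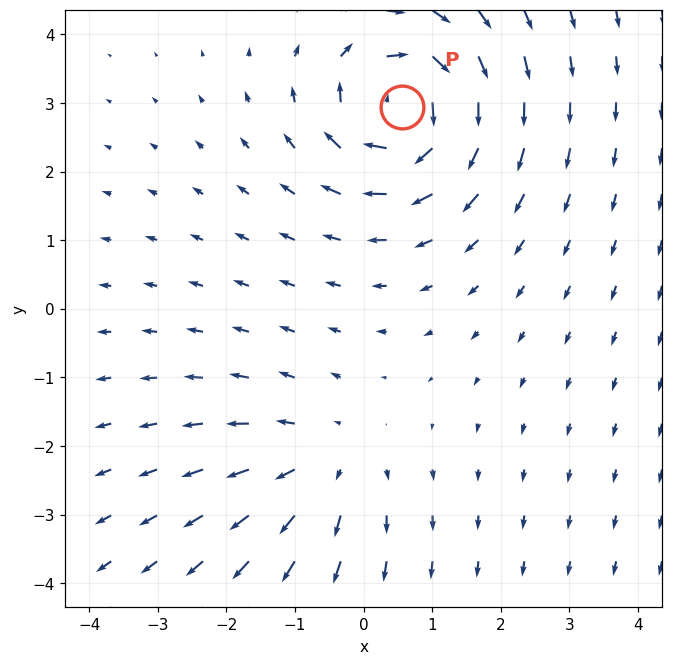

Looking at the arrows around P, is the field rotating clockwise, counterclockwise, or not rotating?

clockwise

Near P at (0.6, 2.9) the arrows circulate clockwise. The curl (z-component) there is about -7; negative curl means clockwise rotation.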